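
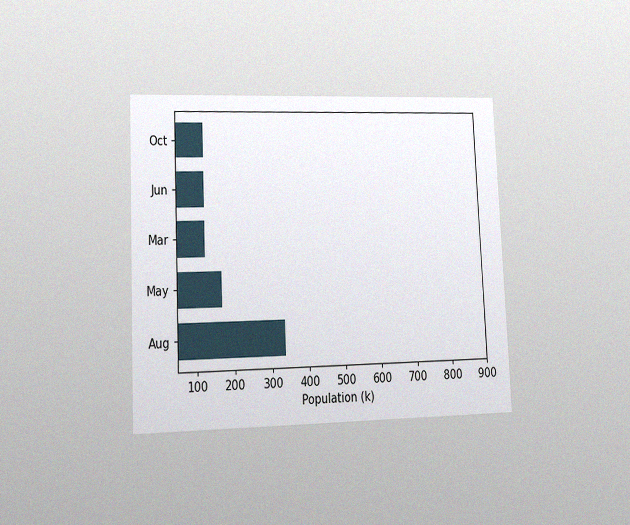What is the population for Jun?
126k

The chart is tilted about 3° counter-clockwise and viewed at a slight angle, with some photo noise. Reading along the chart's x-axis, the Jun bar reaches 126k.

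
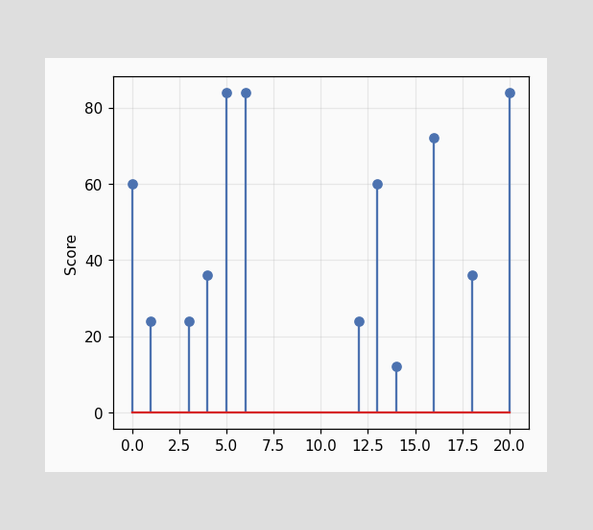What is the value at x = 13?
60

The stem at x=13 reaches 60.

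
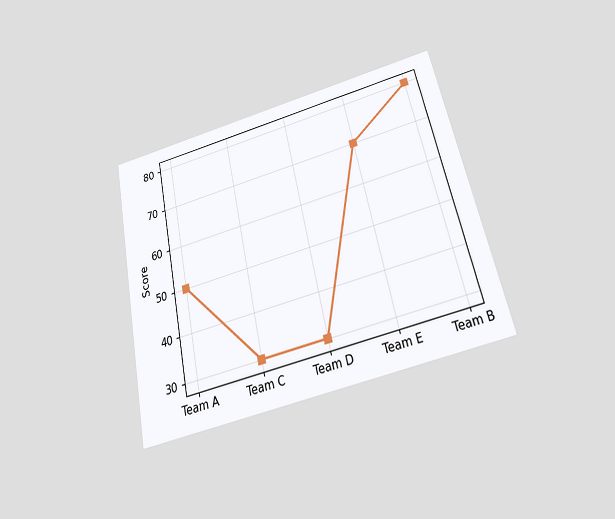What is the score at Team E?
70

The chart is tilted about 12° counter-clockwise and viewed slightly from below. At Team E, the line is at 70.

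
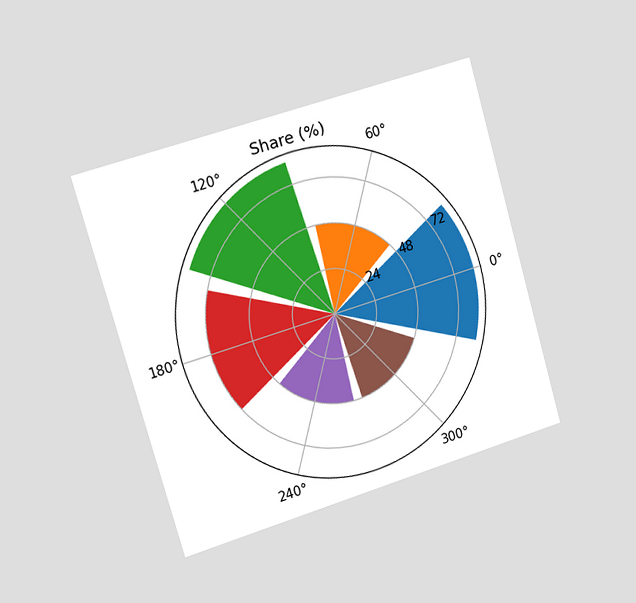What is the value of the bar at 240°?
48%

The chart is tilted about 16° counter-clockwise and viewed slightly from the left. The bar at 240° reaches 48% on the radial axis.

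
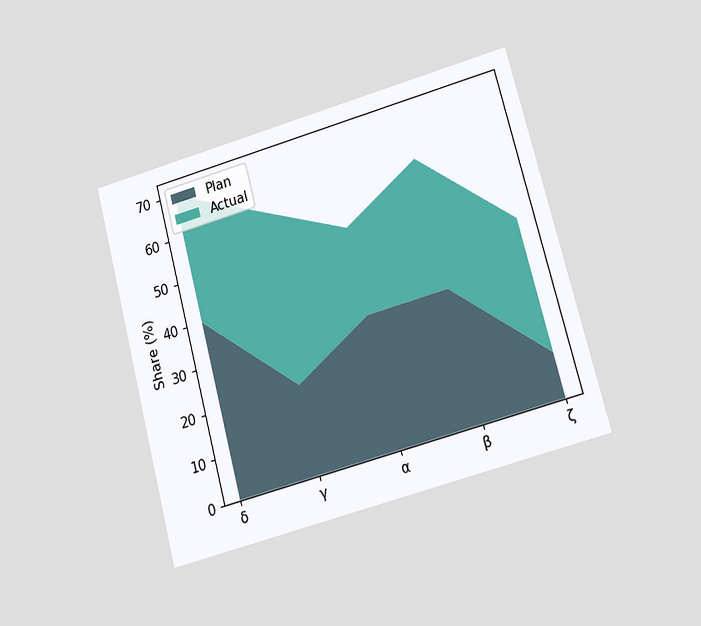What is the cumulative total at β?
60%

The chart is tilted about 15° counter-clockwise and viewed at a slight angle. The stacked total at β reaches 60%.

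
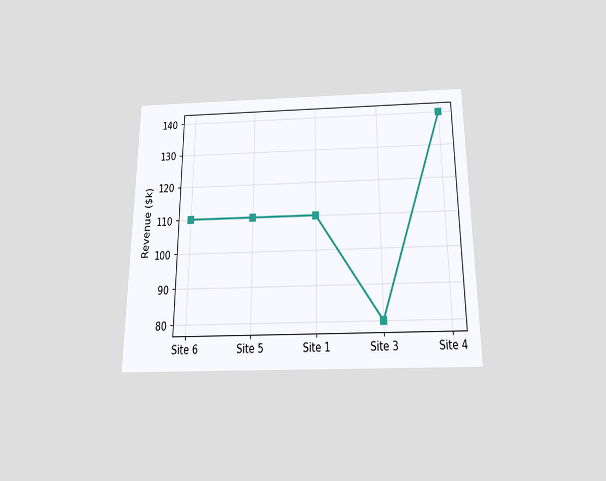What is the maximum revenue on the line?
$140k

The chart is viewed slightly from below. The highest point is at Site 4, and reading across to the y-axis gives $140k.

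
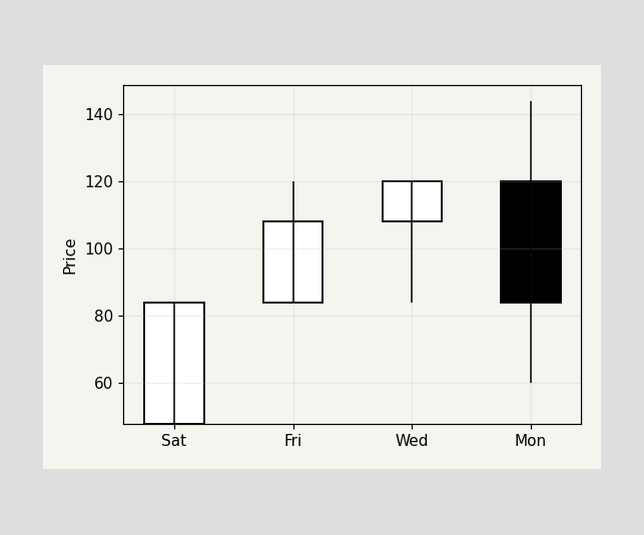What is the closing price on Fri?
The Fri candle closes at 108.

108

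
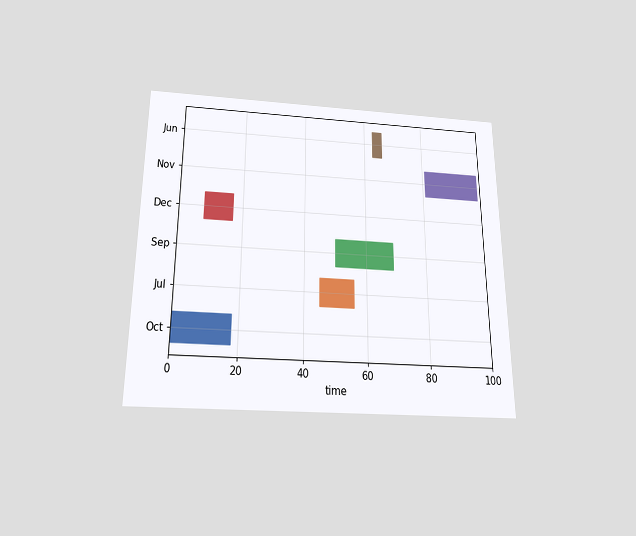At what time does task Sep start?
The chart is viewed slightly from below. The Sep bar begins at t=50.

50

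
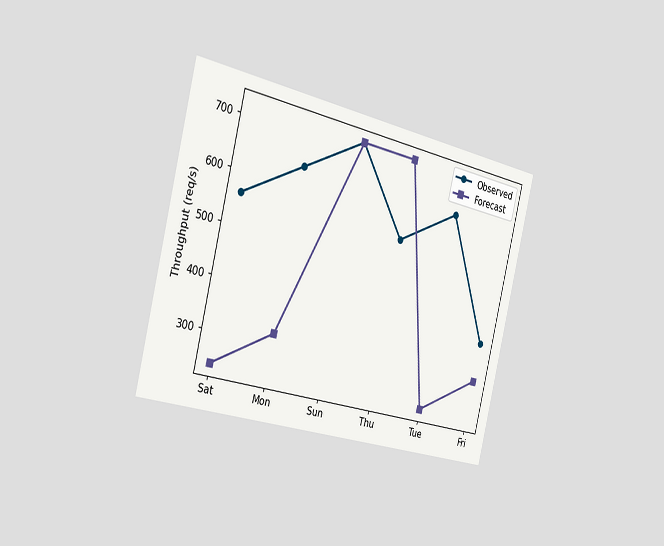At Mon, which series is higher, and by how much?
The chart is tilted about 14° clockwise and viewed slightly from the left. At Mon, Observed sits above the other line by 320req/s.

Observed, by 320req/s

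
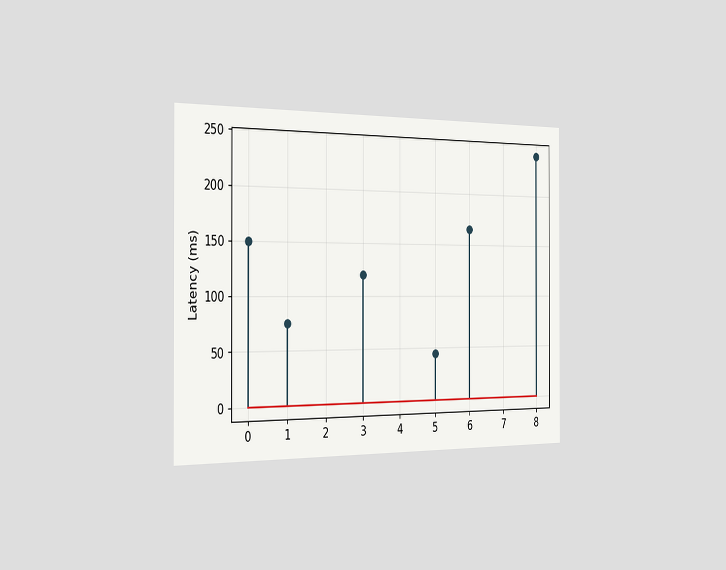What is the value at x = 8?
240ms

The chart is viewed slightly from the left. The stem at x=8 reaches 240ms.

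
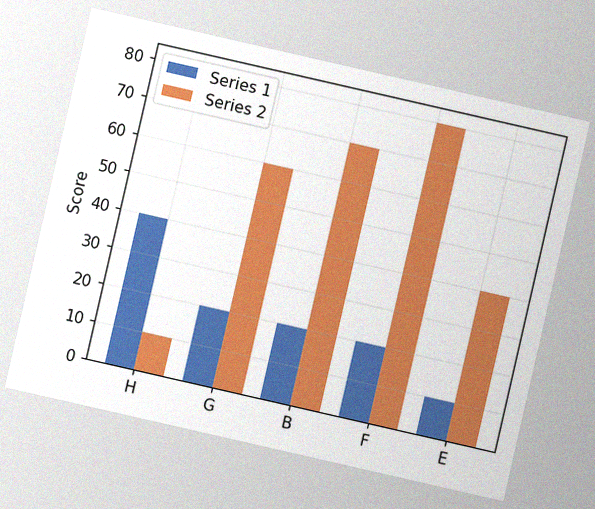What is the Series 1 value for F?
20

The chart is tilted about 13° clockwise, with some photo noise. The Series 1 bar at F reaches 20 on the y-axis.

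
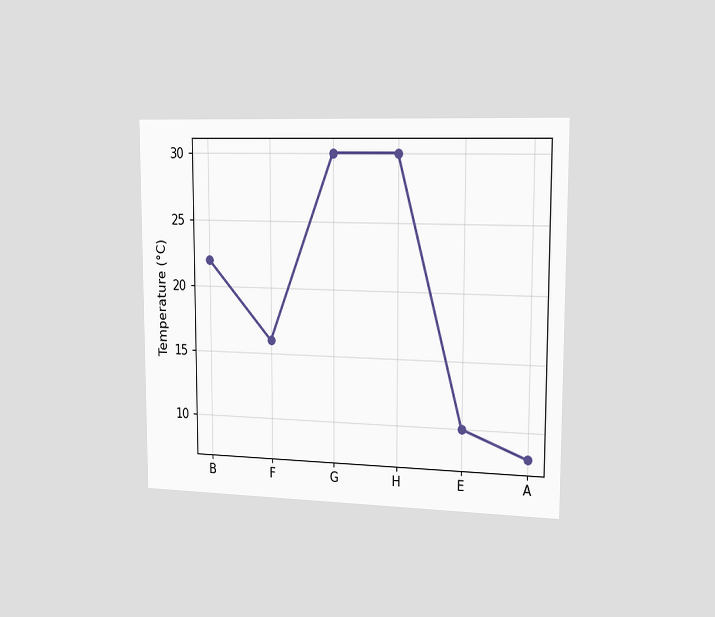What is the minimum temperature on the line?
8°C

The chart is viewed slightly from the right. The lowest point is at A, and reading across to the y-axis gives 8°C.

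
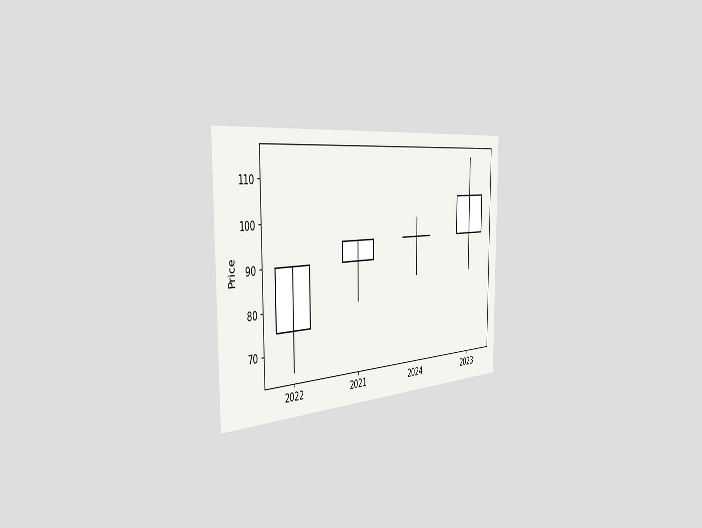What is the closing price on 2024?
95

The chart is viewed slightly from the left. The 2024 candle closes at 95.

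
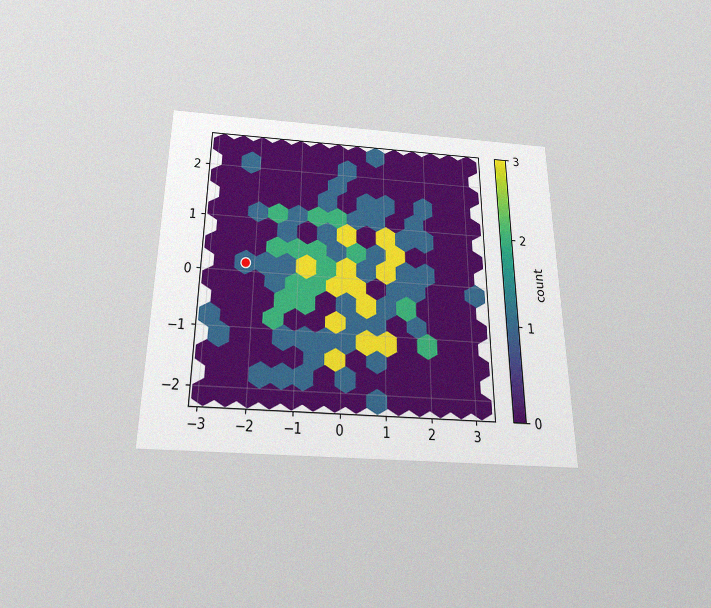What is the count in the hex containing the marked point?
1

The chart is viewed slightly from below, with some photo noise. The marked hex reads 1 on the colorbar.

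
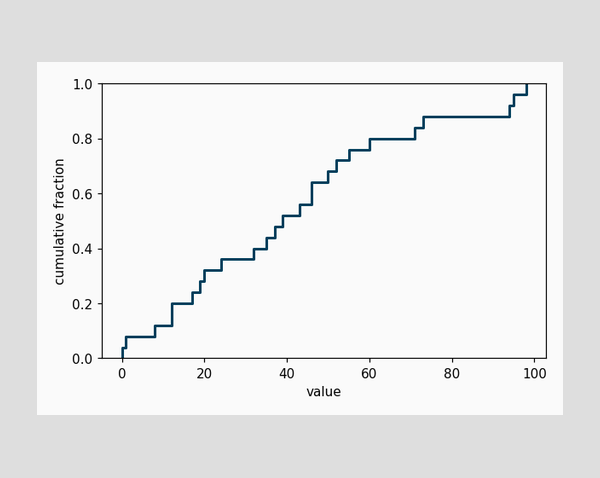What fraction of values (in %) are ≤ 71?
84%

At x=71 the ECDF step is at 84%.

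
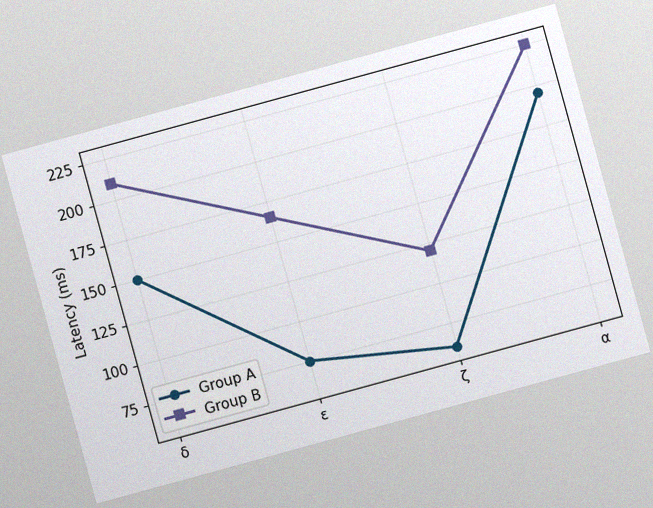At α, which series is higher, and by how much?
Group B, by 30ms

The chart is tilted about 15° counter-clockwise, with some photo noise. At α, Group B sits above the other line by 30ms.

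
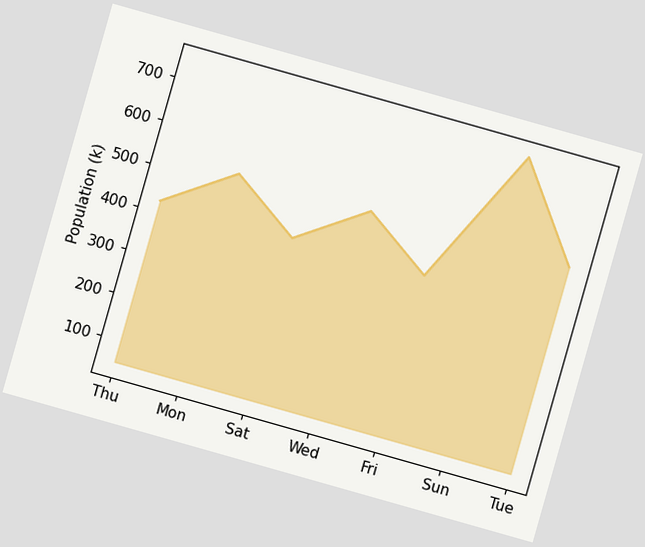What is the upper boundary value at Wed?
530k

The chart is tilted about 16° clockwise. At Wed the upper boundary is at 530k.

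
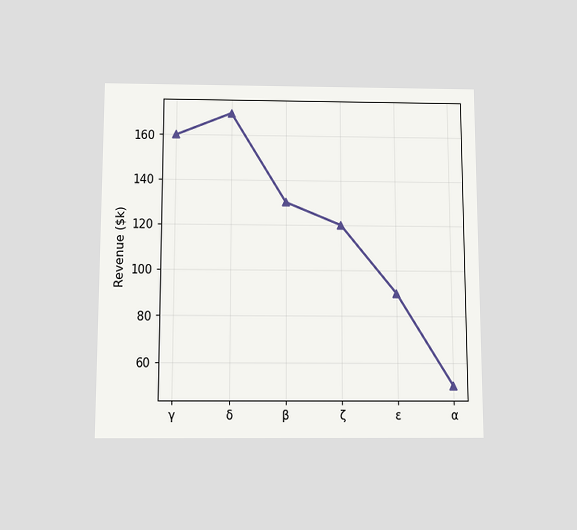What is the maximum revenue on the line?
The chart is viewed slightly from below. The highest point is at δ, and reading across to the y-axis gives $170k.

$170k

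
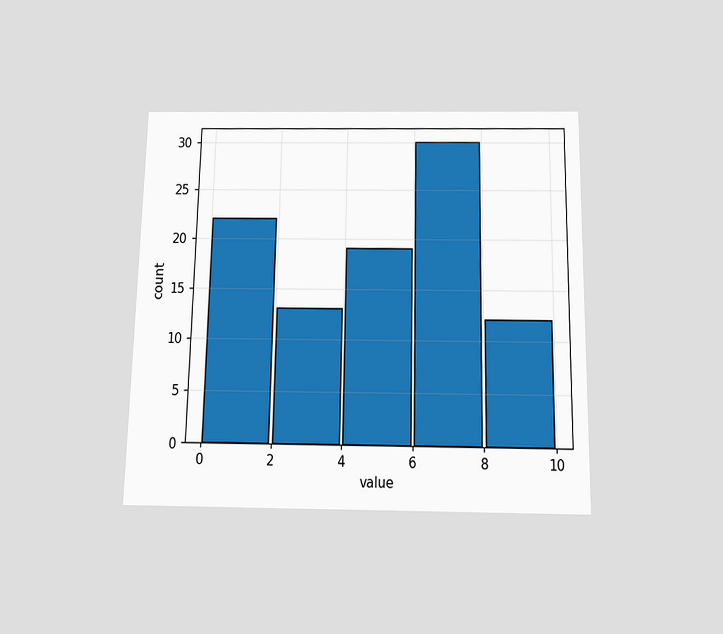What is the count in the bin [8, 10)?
12

The chart is viewed slightly from below. The [8, 10) bin has height 12.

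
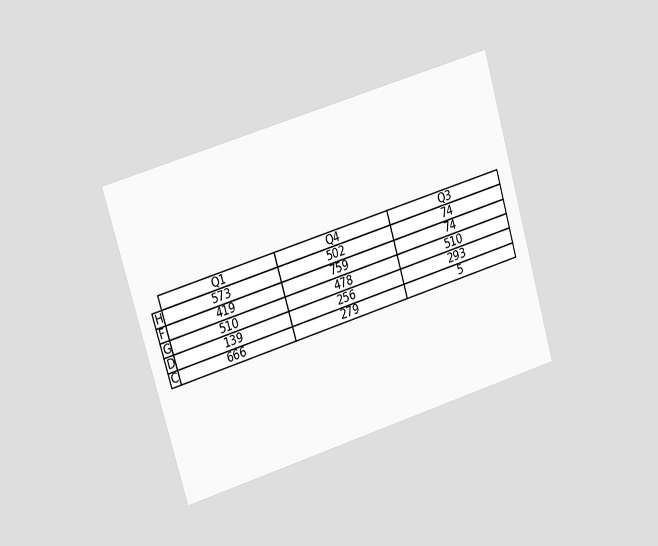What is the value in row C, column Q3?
The chart is tilted about 16° counter-clockwise and viewed slightly from the left. The (C, Q3) cell reads 5.

5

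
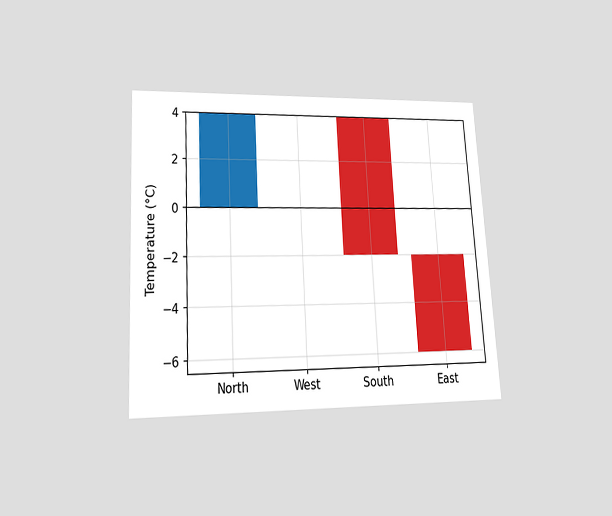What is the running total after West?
4°C

The chart is tilted about 3° counter-clockwise and viewed at a slight angle. After West the running total reaches 4°C.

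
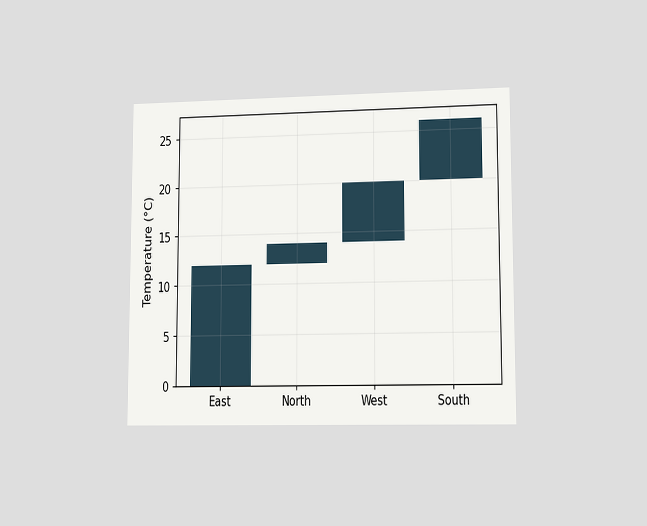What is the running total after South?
The chart is viewed at a slight angle. After South the running total reaches 26°C.

26°C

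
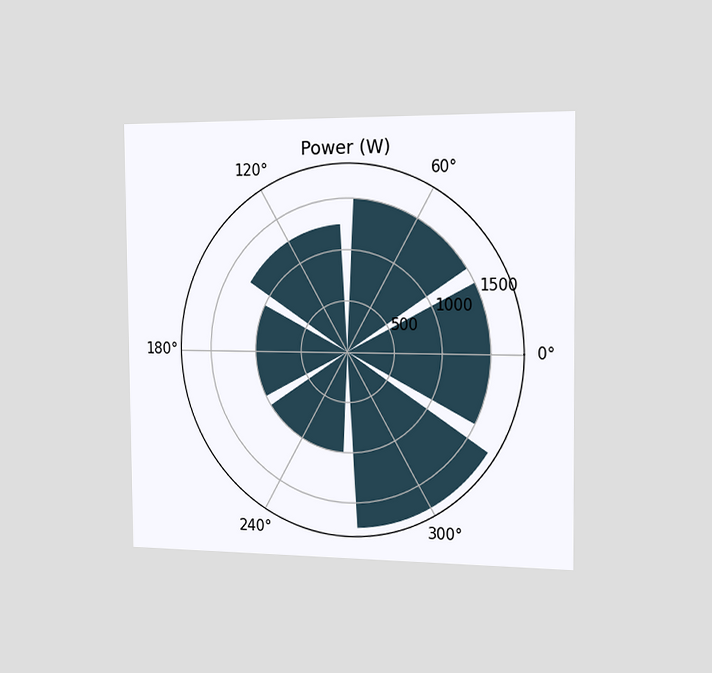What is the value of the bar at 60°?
The chart is viewed slightly from the right. The bar at 60° reaches 1500W on the radial axis.

1500W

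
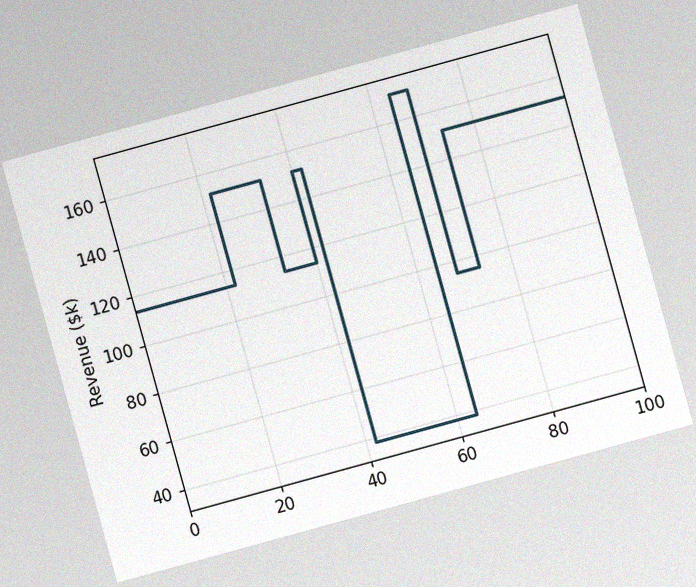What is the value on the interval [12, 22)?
The chart is tilted about 15° counter-clockwise, with some photo noise. On [12, 22) the step sits at $114k.

$114k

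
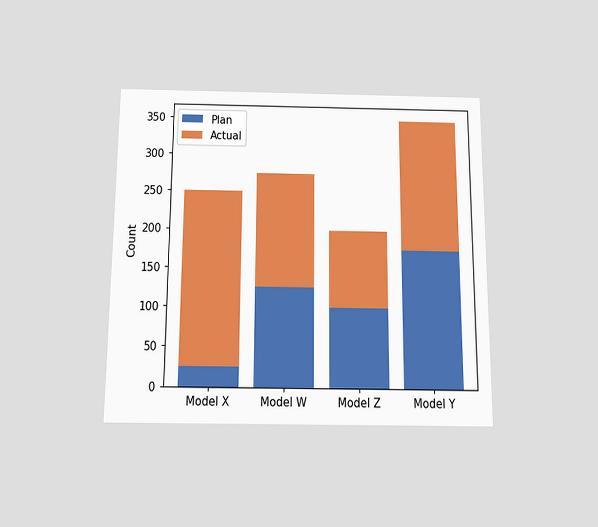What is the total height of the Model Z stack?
The chart is viewed slightly from below. The Model Z stack's top reaches 200 on the y-axis.

200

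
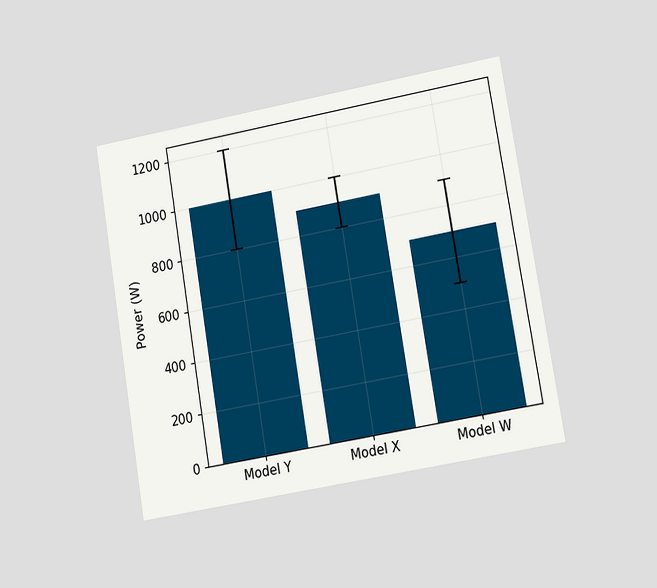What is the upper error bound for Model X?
The chart is tilted about 9° counter-clockwise and viewed at a slight angle. The Model X bar's upper whisker reaches 1000W.

1000W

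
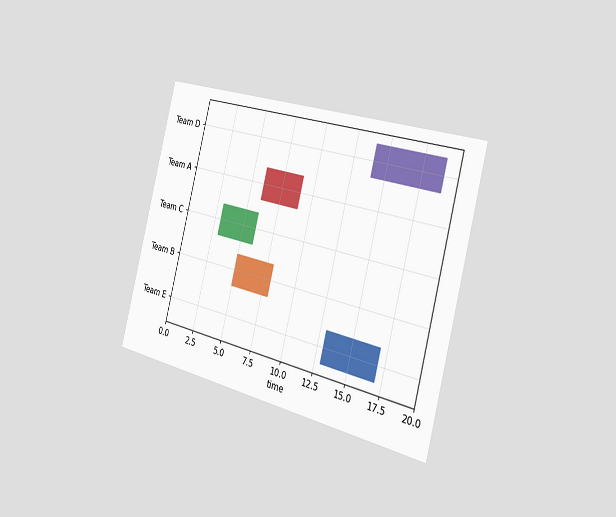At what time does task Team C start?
The chart is tilted about 14° clockwise and viewed slightly from the right. The Team C bar begins at t=3.

3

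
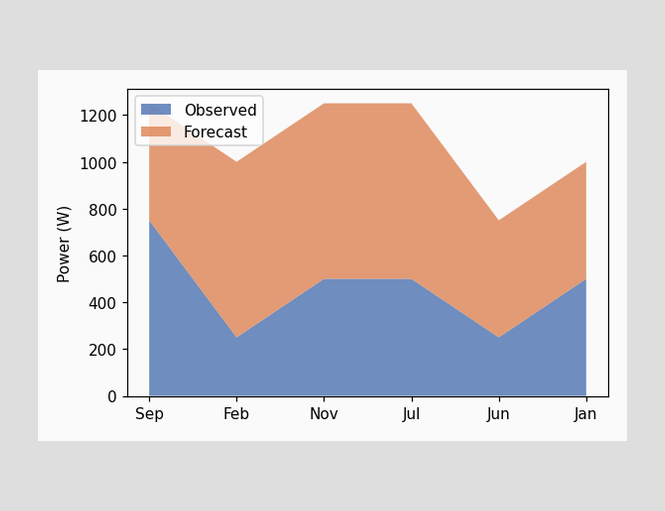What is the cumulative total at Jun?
750W

The stacked total at Jun reaches 750W.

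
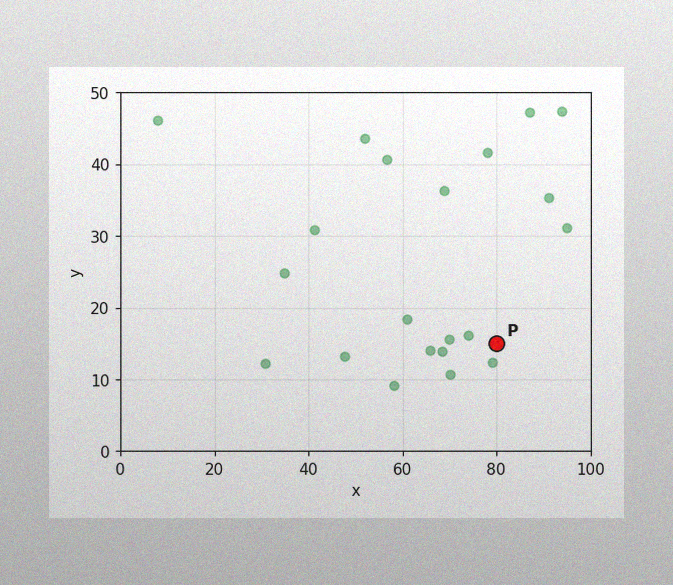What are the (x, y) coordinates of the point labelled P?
The image has some photo noise and uneven lighting. Following the gridlines from P to each axis, P sits at (80, 15).

(80, 15)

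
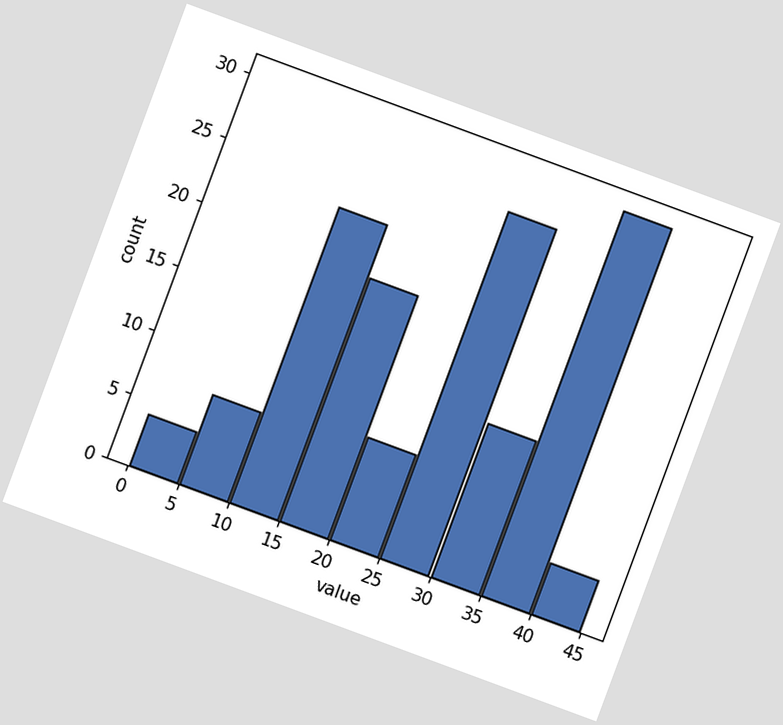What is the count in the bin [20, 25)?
8

The chart is tilted about 20° clockwise. The [20, 25) bin has height 8.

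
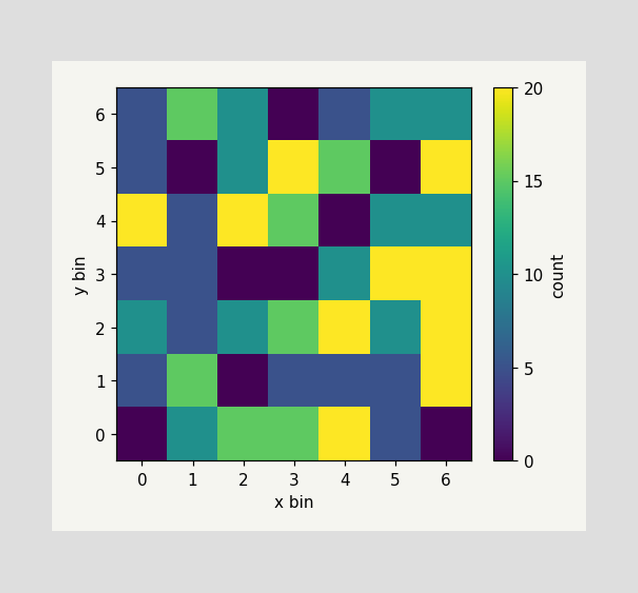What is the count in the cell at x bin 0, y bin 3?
Matching the cell (0, 3) against the colorbar gives 5.

5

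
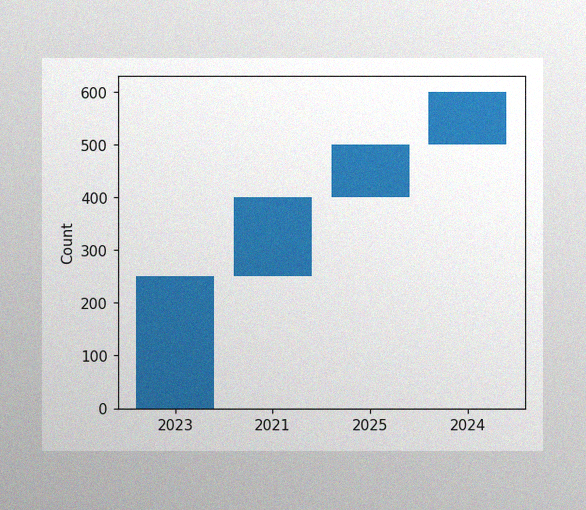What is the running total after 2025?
500

The image has some photo noise and uneven lighting. After 2025 the running total reaches 500.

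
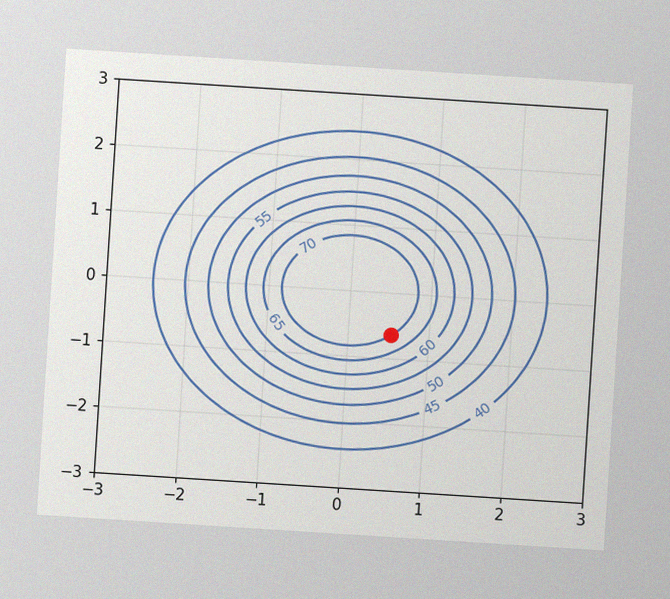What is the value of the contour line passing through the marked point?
70

The chart is tilted about 4° clockwise, with some photo noise. The marked point sits on the contour labelled 70.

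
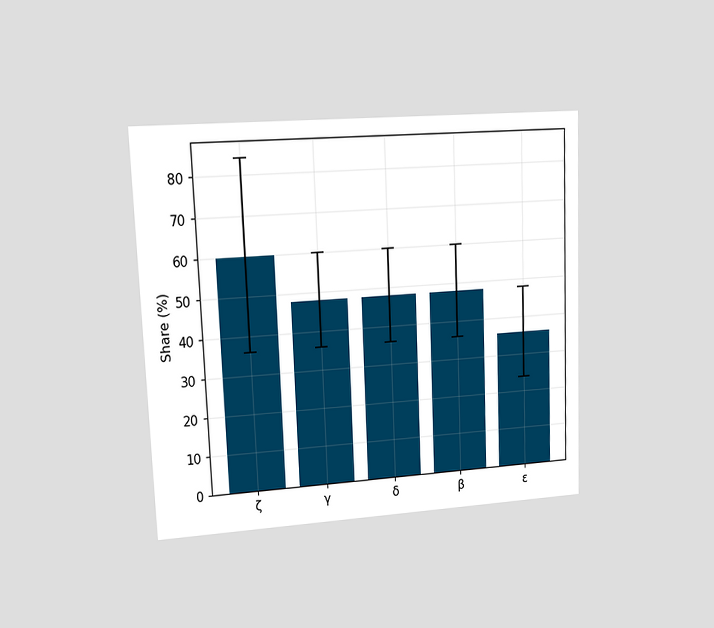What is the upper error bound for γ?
The chart is tilted about 2° counter-clockwise and viewed at a slight angle. The γ bar's upper whisker reaches 60%.

60%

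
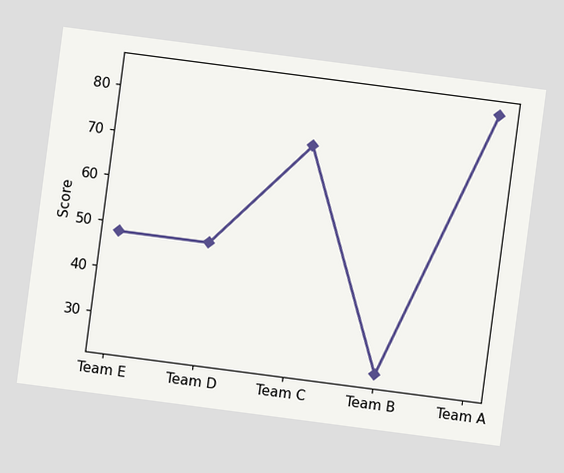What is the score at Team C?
The chart is tilted about 7° clockwise. At Team C, the line is at 72.

72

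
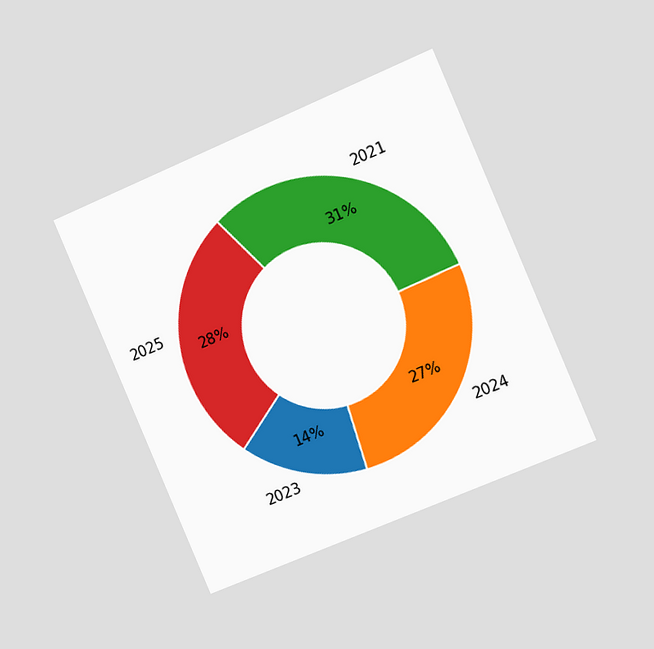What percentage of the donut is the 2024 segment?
27%

The chart is tilted about 23° counter-clockwise and viewed slightly from the right. The 2024 segment takes up 27% of the ring.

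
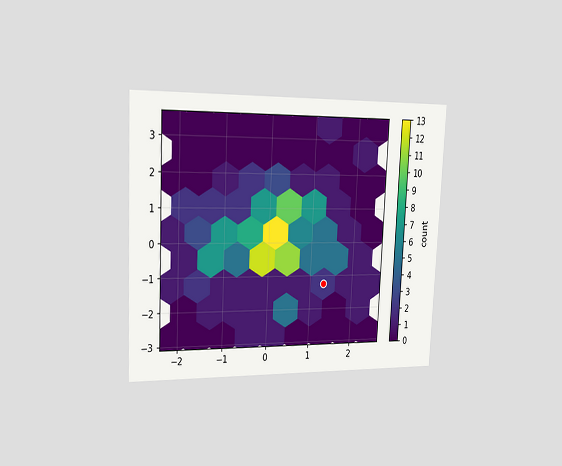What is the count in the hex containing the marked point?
2

The chart is tilted about 3° clockwise and viewed slightly from the left. The marked hex reads 2 on the colorbar.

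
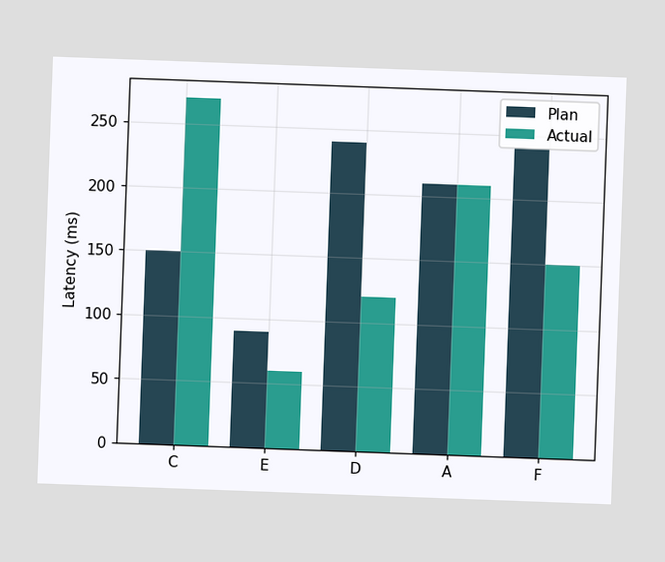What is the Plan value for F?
The chart is tilted about 2° clockwise. The Plan bar at F reaches 240ms on the y-axis.

240ms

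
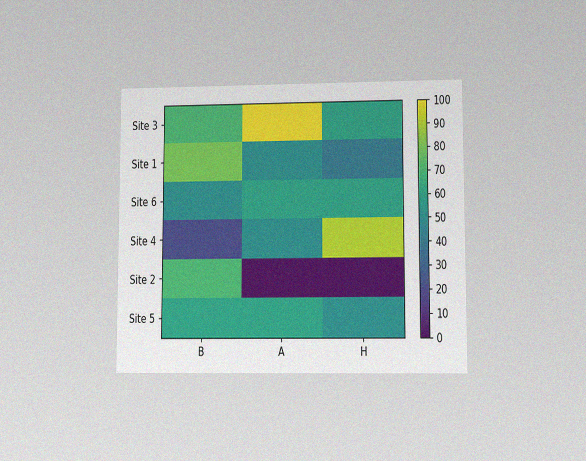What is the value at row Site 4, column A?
The chart is viewed at a slight angle, with some photo noise. Matching cell (Site 4, A) against the colorbar gives 50.

50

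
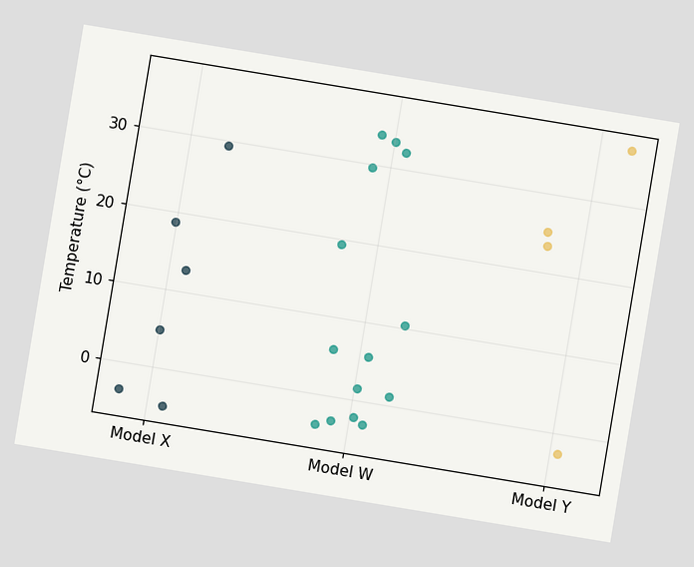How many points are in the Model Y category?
4

The chart is tilted about 9° clockwise. Counting the markers in the Model Y column gives 4.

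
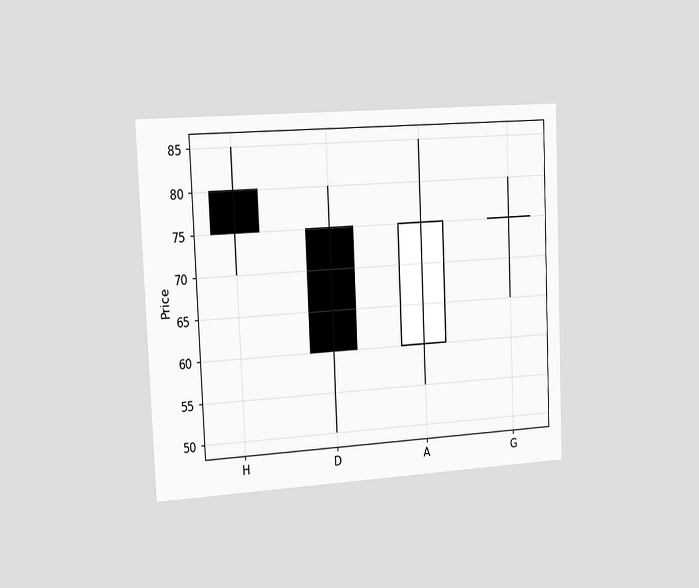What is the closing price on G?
The chart is tilted about 2° counter-clockwise and viewed slightly from the left. The G candle closes at 75.

75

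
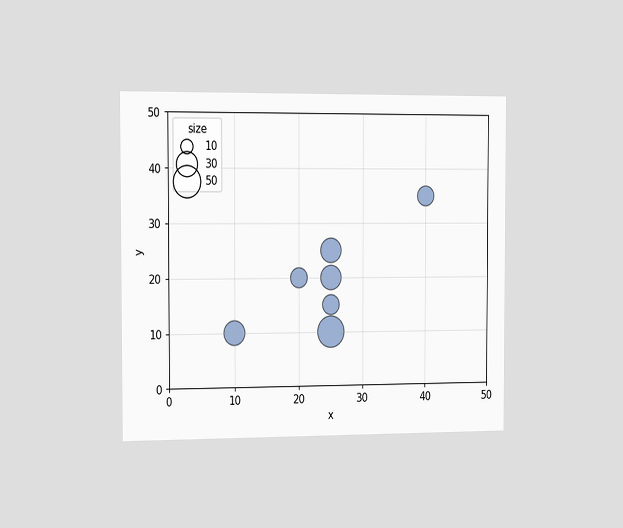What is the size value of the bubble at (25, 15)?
20

The chart is viewed slightly from the left. Matching the bubble at (25, 15) against the size legend gives 20.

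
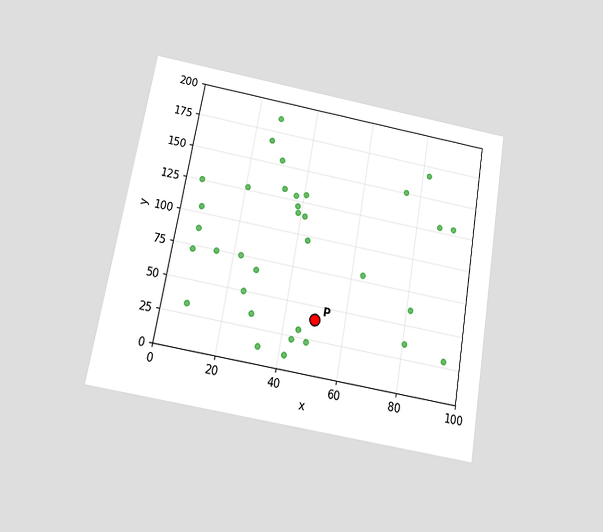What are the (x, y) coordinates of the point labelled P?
The chart is tilted about 10° clockwise and viewed slightly from below. Following the gridlines from P to each axis, P sits at (50, 40).

(50, 40)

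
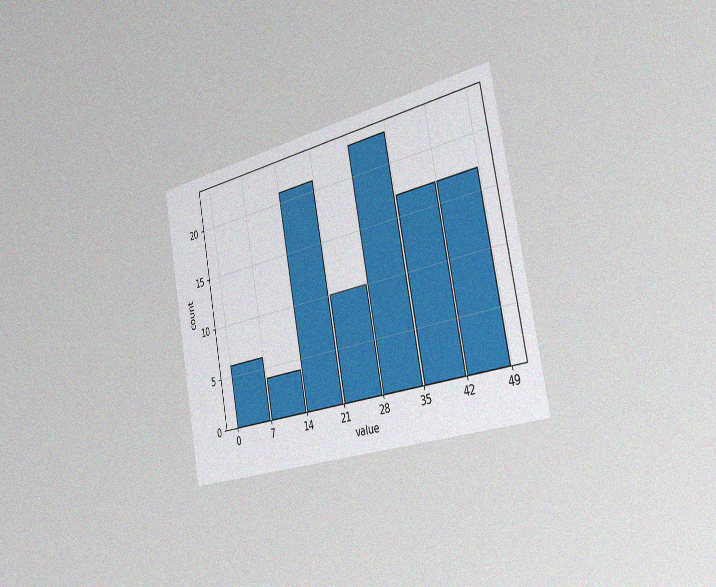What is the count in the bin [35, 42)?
17

The chart is tilted about 11° counter-clockwise and viewed slightly from the right, with some photo noise. The [35, 42) bin has height 17.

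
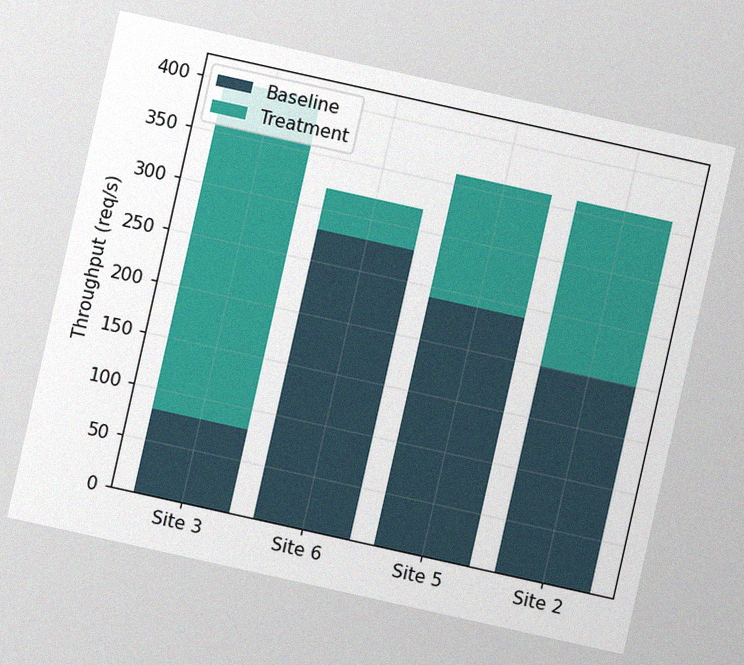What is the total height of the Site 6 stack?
The chart is tilted about 13° clockwise, with some photo noise. The Site 6 stack's top reaches 320req/s on the y-axis.

320req/s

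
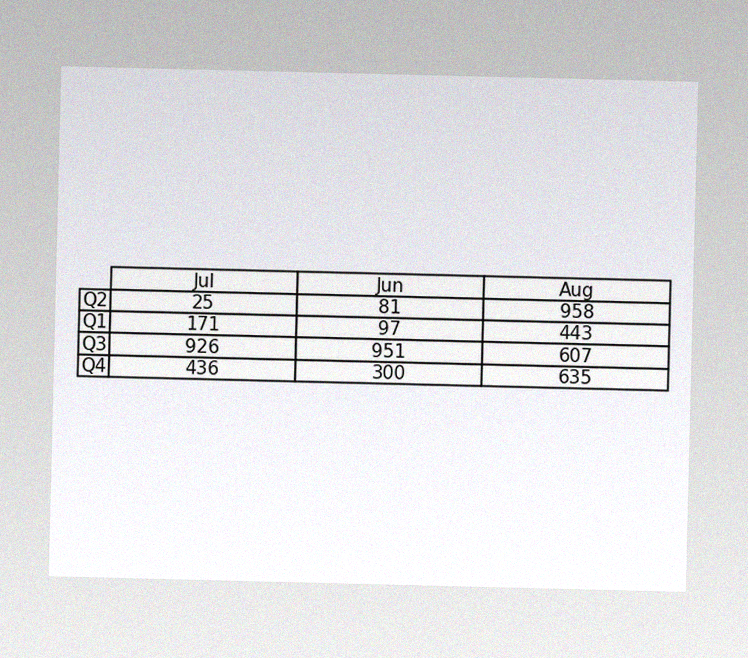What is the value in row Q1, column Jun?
97

The image has some photo noise and uneven lighting. The (Q1, Jun) cell reads 97.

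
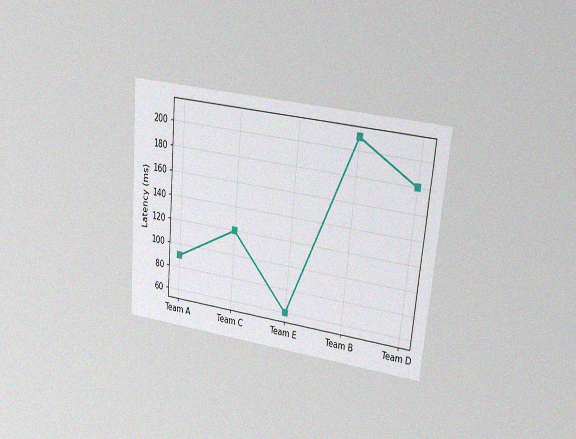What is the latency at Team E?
60ms

The chart is tilted about 5° clockwise and viewed at a slight angle, with some photo noise. At Team E, the line is at 60ms.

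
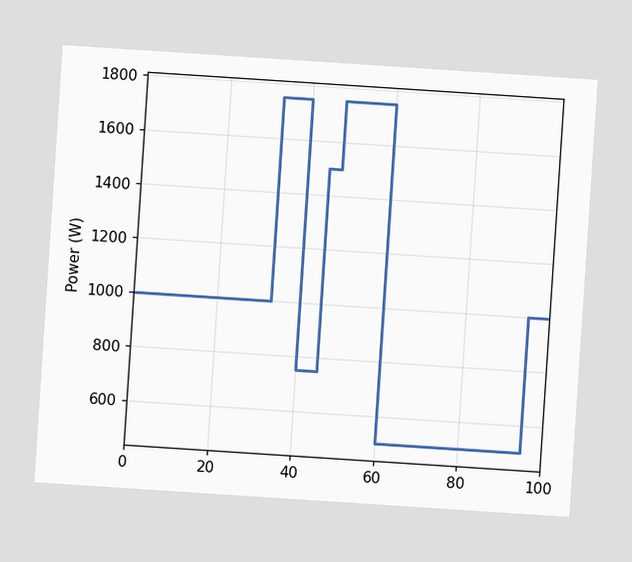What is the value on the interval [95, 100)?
1000W

The chart is tilted about 4° clockwise. On [95, 100) the step sits at 1000W.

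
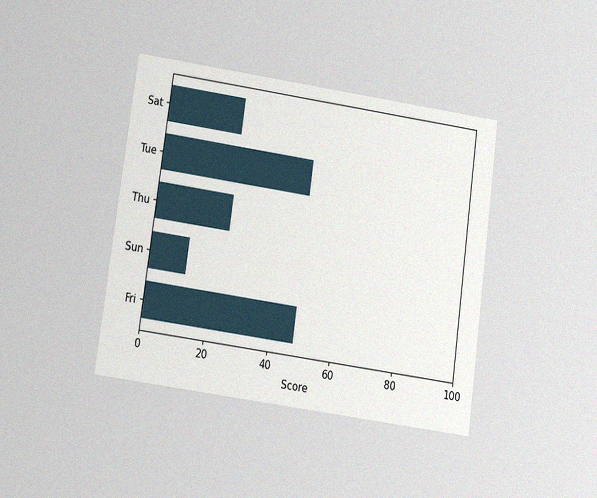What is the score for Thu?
The chart is tilted about 8° clockwise and viewed at a slight angle, with some photo noise. Reading along the chart's x-axis, the Thu bar reaches 24.

24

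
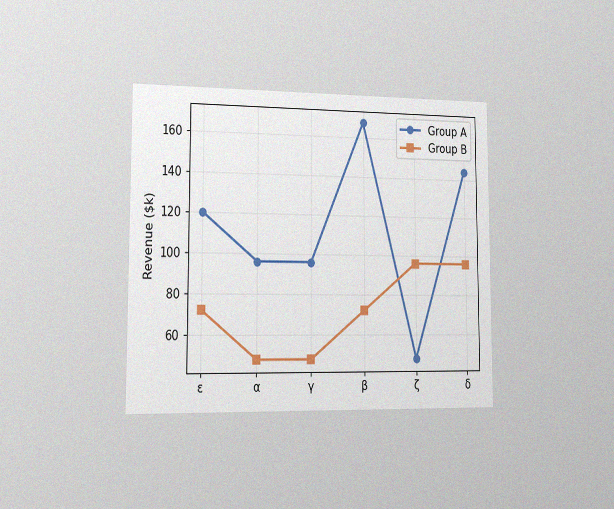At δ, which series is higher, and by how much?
The chart is viewed slightly from the left, with some photo noise. At δ, Group A sits above the other line by $48k.

Group A, by $48k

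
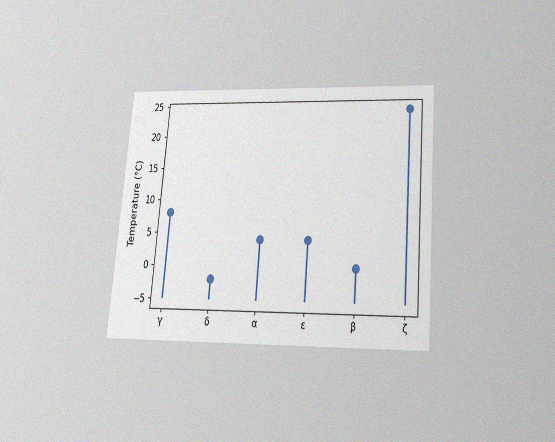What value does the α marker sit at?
4°C

The chart is tilted about 5° clockwise and viewed slightly from below, with some photo noise. The α marker sits at 4°C.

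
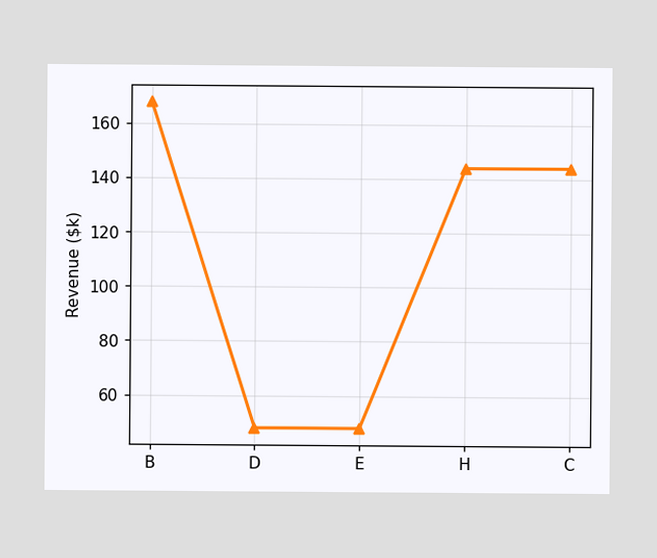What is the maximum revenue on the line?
$168k

The highest point is at B, and reading across to the y-axis gives $168k.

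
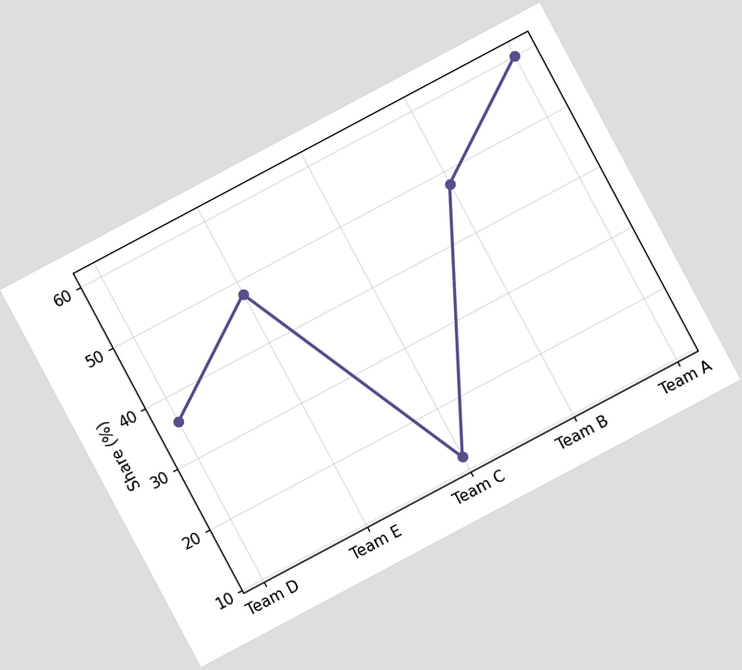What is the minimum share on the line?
The chart is tilted about 28° counter-clockwise. The lowest point is at Team C, and reading across to the y-axis gives 12%.

12%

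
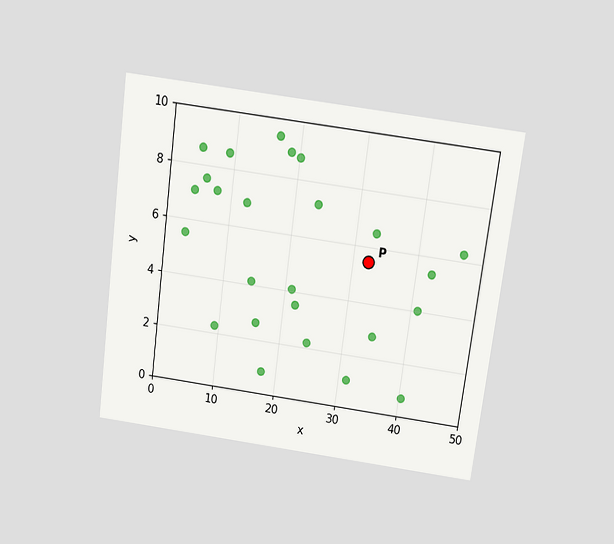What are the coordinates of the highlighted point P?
(32.5, 5.5)

The chart is tilted about 7° clockwise and viewed slightly from above. Following the gridlines from P to each axis, P sits at (32.5, 5.5).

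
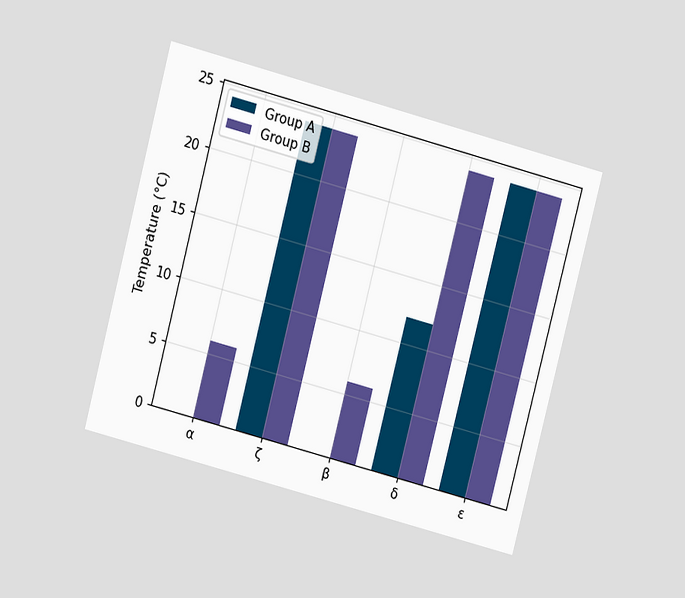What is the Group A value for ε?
The chart is tilted about 15° clockwise and viewed at a slight angle. The Group A bar at ε reaches 24°C on the y-axis.

24°C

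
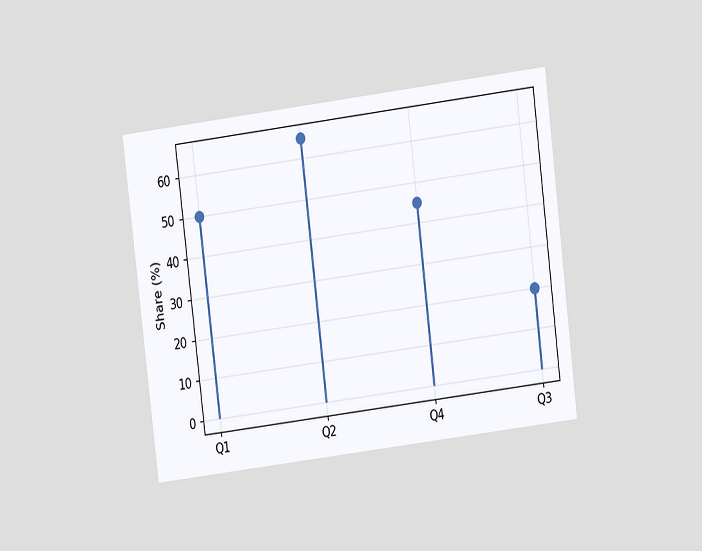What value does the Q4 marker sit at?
The chart is tilted about 7° counter-clockwise and viewed at a slight angle. The Q4 marker sits at 45%.

45%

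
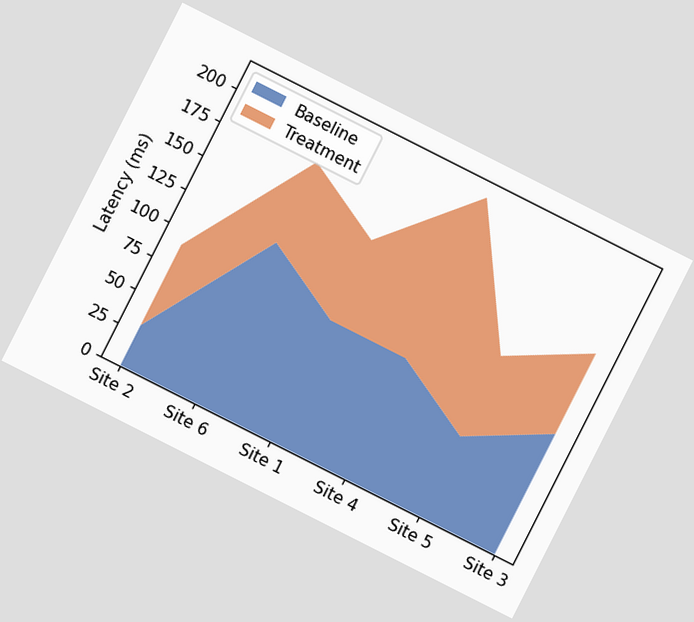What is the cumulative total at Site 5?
The chart is tilted about 27° clockwise. The stacked total at Site 5 reaches 120ms.

120ms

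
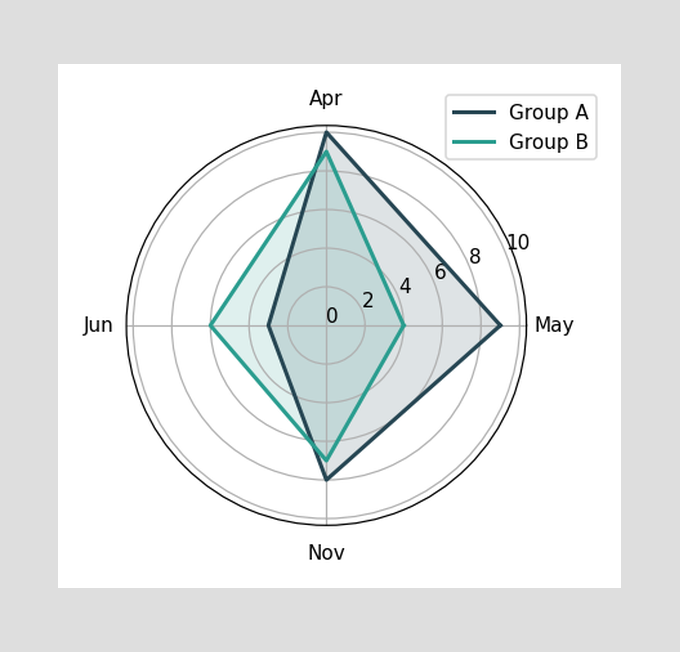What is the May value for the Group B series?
4

On the May axis, Group B reaches 4.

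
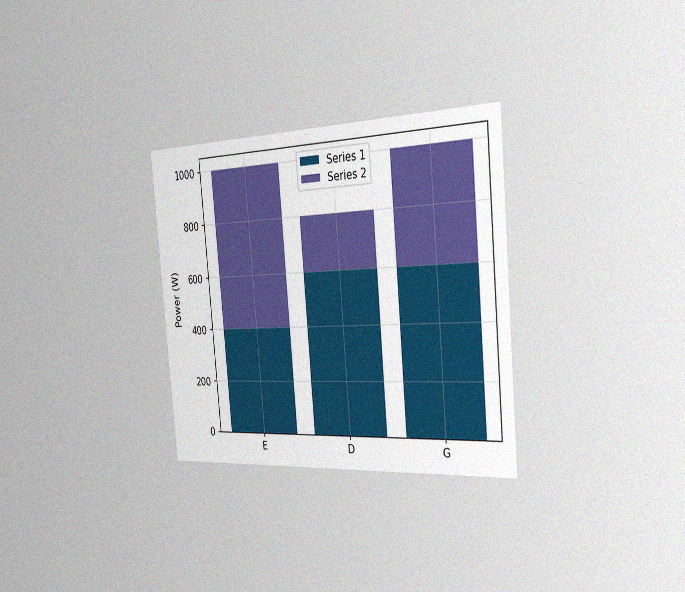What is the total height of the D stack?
The chart is tilted about 5° counter-clockwise and viewed slightly from the right, with some photo noise. The D stack's top reaches 800W on the y-axis.

800W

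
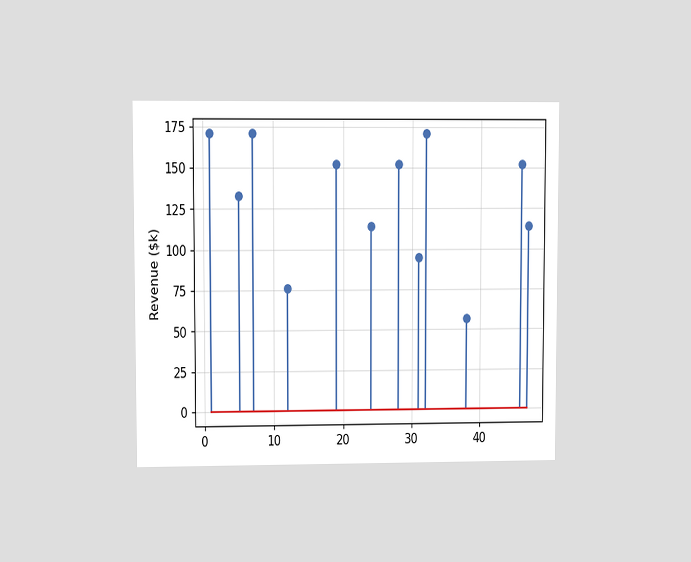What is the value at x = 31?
The chart is viewed at a slight angle. The stem at x=31 reaches $95k.

$95k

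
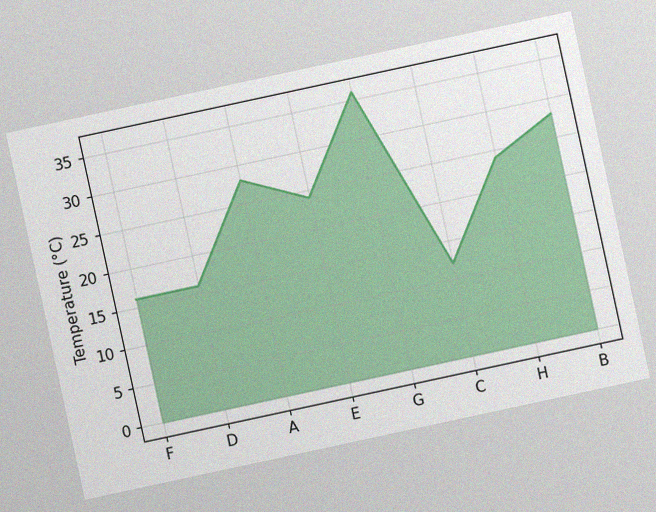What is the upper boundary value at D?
16°C

The chart is tilted about 12° counter-clockwise, with some photo noise. At D the upper boundary is at 16°C.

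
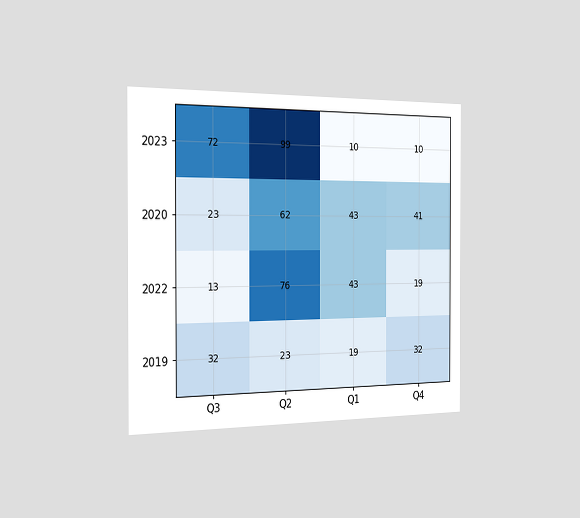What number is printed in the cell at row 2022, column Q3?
The chart is viewed slightly from the left. The (2022, Q3) cell reads 13.

13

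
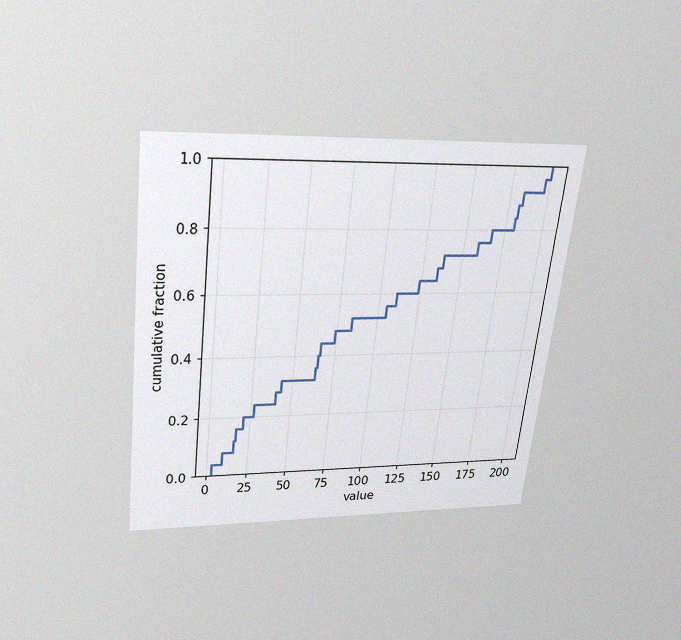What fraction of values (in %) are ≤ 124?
64%

The chart is tilted about 6° clockwise and viewed slightly from above, with some photo noise. At x=124 the ECDF step is at 64%.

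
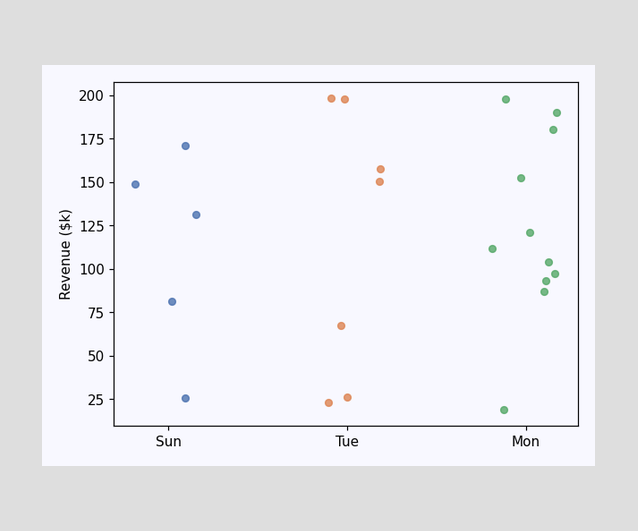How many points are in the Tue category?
Counting the markers in the Tue column gives 7.

7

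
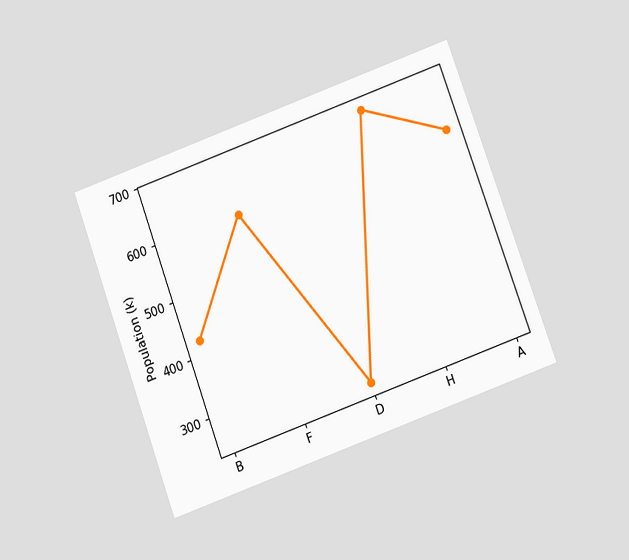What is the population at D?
255k

The chart is tilted about 20° counter-clockwise and viewed slightly from below. At D, the line is at 255k.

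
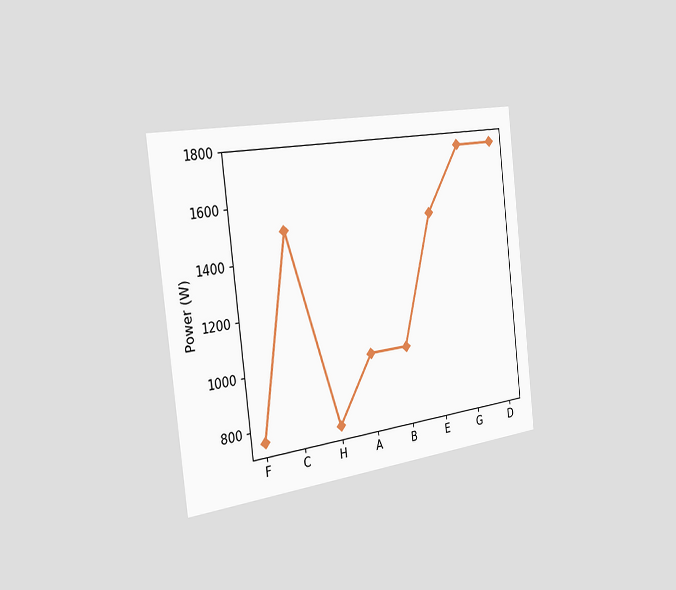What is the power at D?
The chart is tilted about 7° counter-clockwise and viewed slightly from the left. At D, the line is at 1750W.

1750W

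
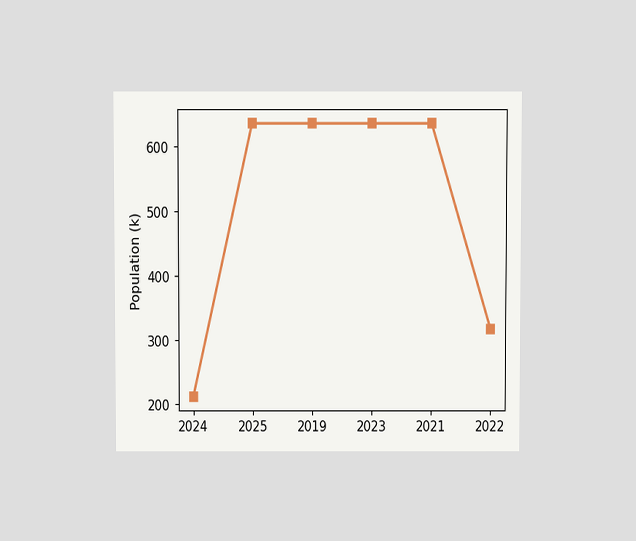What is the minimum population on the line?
212k

The chart is viewed slightly from above. The lowest point is at 2024, and reading across to the y-axis gives 212k.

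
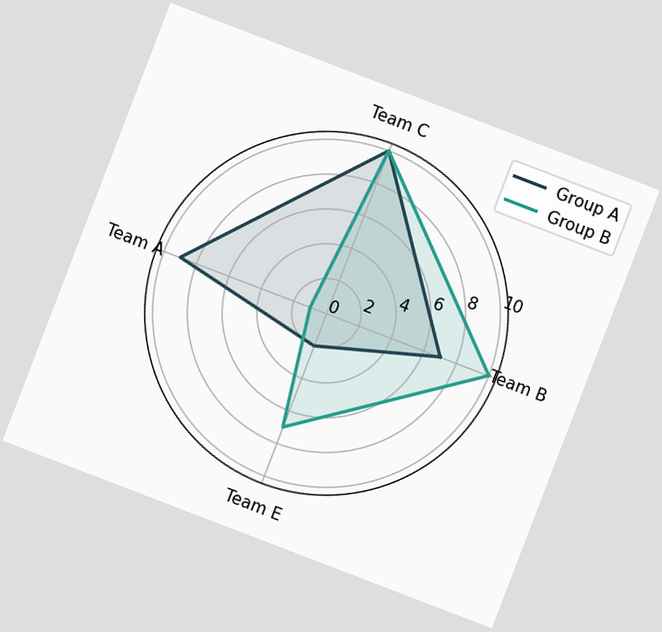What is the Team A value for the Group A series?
The chart is tilted about 21° clockwise. On the Team A axis, Group A reaches 9.

9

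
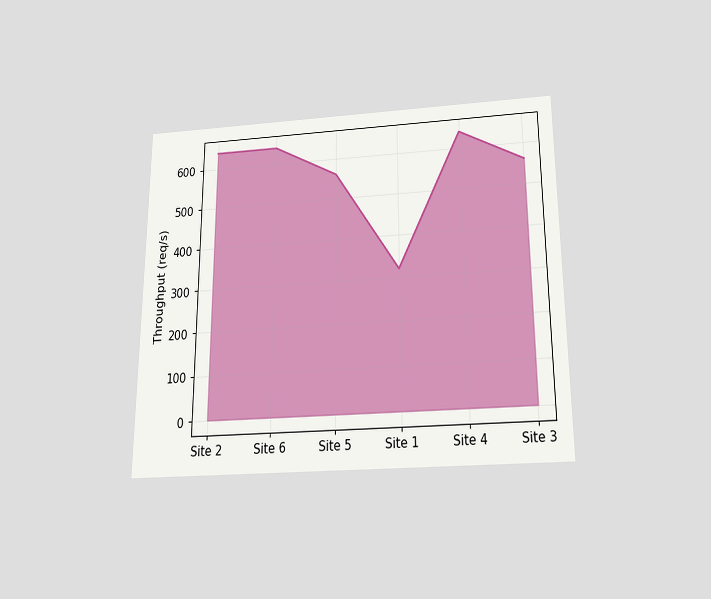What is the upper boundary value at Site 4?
640req/s

The chart is viewed slightly from below. At Site 4 the upper boundary is at 640req/s.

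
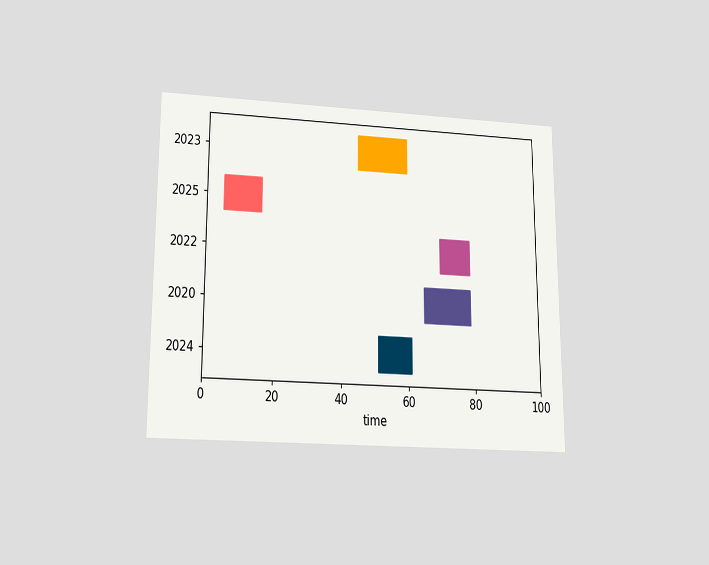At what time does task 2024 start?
51

The chart is viewed slightly from below. The 2024 bar begins at t=51.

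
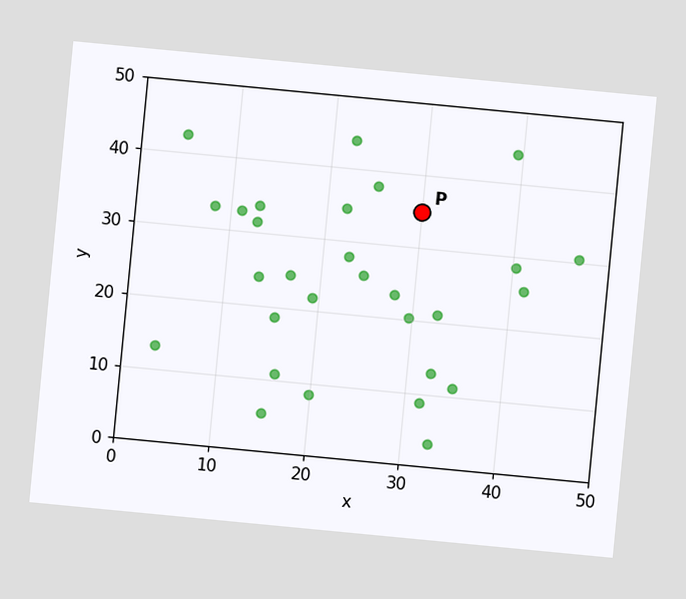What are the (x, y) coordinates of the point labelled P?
(30, 35)

The chart is tilted about 5° clockwise. Following the gridlines from P to each axis, P sits at (30, 35).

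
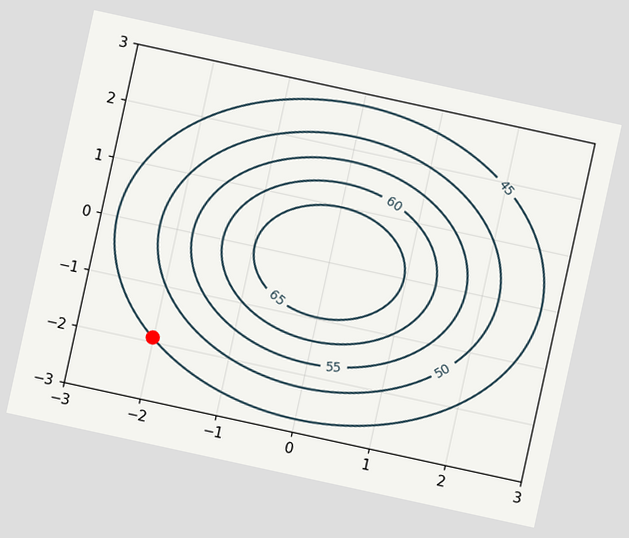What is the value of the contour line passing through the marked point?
45

The chart is tilted about 12° clockwise. The marked point sits on the contour labelled 45.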